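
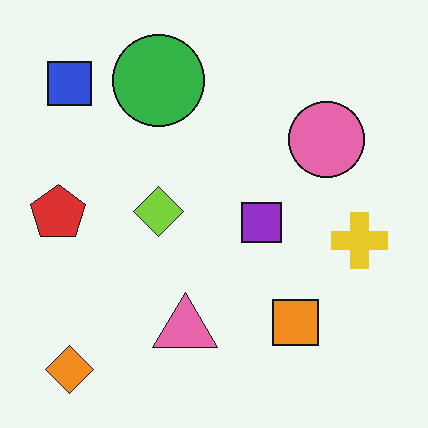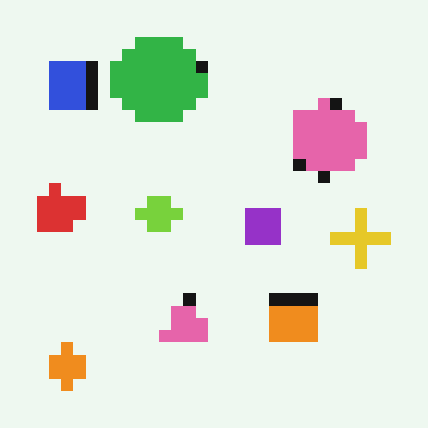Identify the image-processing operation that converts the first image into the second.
It was heavily pixelated into large blocks.

Shapes are reduced to large square blocks; fine edges and outlines are lost — a downscale-then-upscale (mosaic) effect.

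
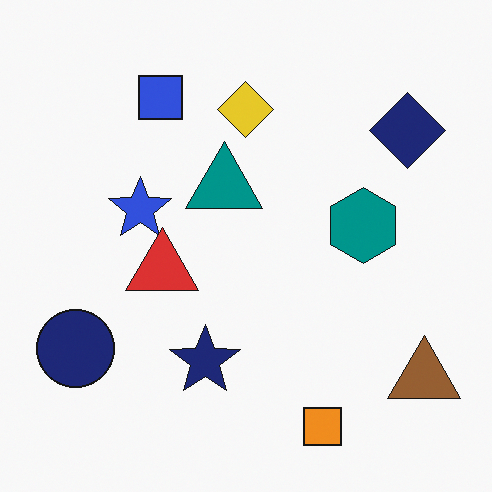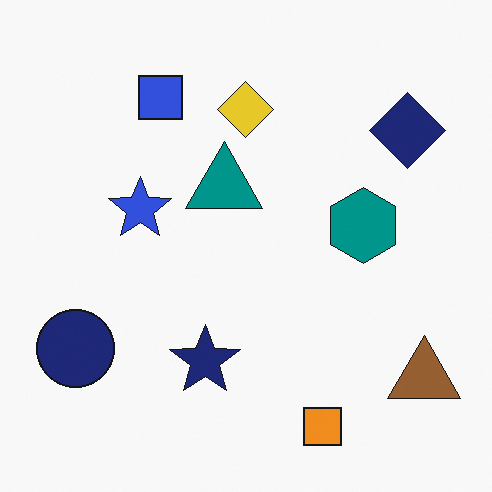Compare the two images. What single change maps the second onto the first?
It was overlaid with an additional red triangle.

A red triangle appears in the first image that is absent from the second.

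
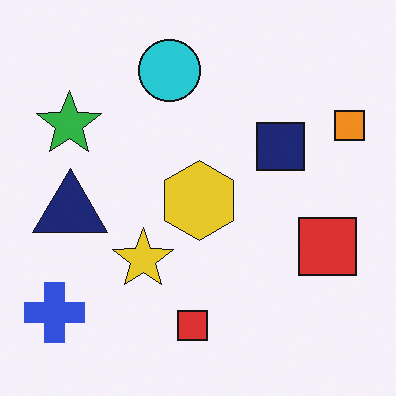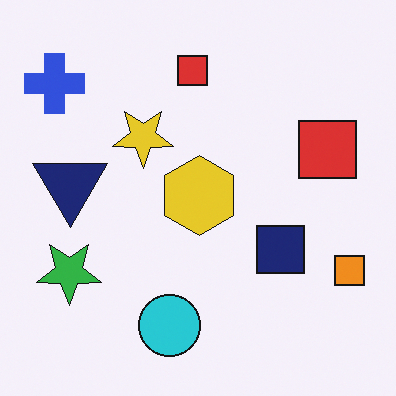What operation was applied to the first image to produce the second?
It was flipped vertically (top ↔ bottom).

The cyan circle is in the top of the first image and the bottom of the second — shapes on opposite sides of the horizontal midline have swapped in a mirror flip.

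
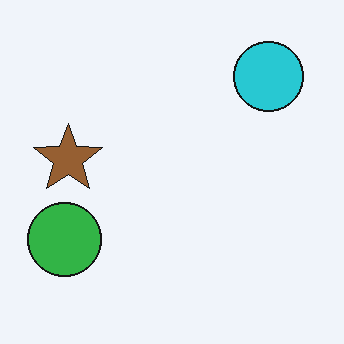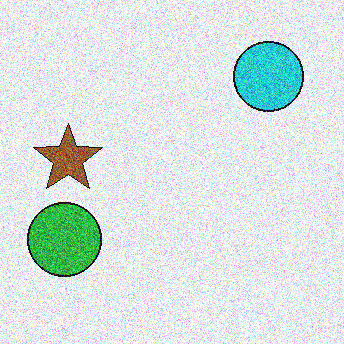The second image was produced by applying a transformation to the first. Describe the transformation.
The second image is the first degraded with a thick layer of grain.

Random speckle covers the whole image, including the flat background.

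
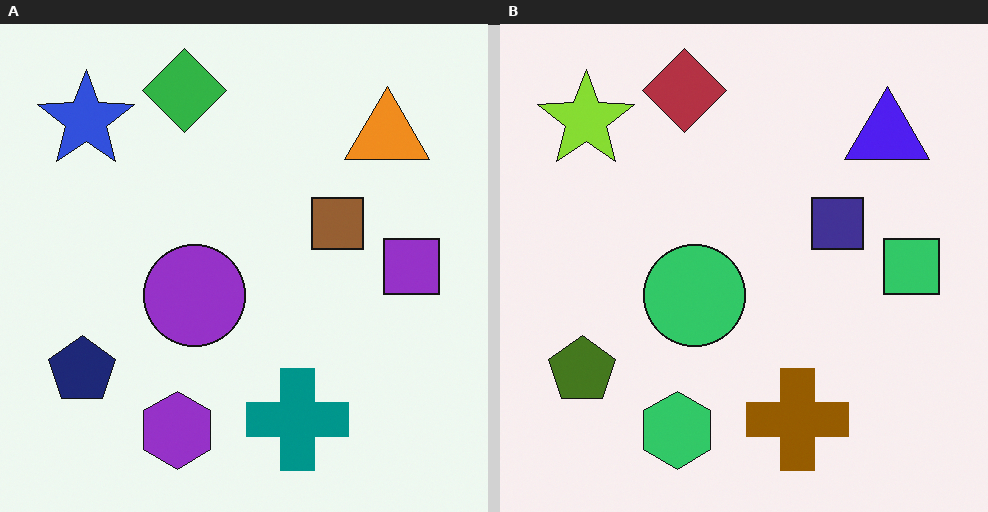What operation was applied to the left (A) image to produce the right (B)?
It was hue-shifted through roughly half the color wheel.

Every shape's color has rotated by the same amount around the hue wheel — a uniform hue shift.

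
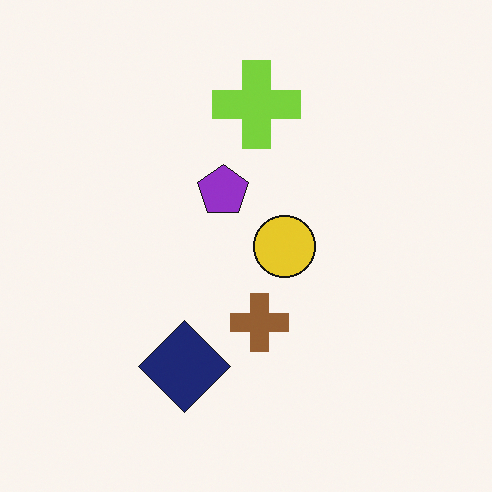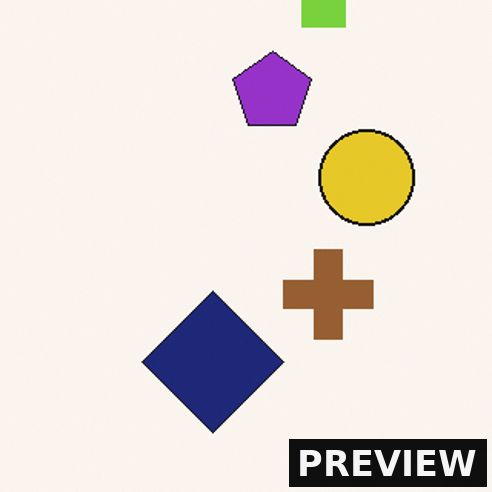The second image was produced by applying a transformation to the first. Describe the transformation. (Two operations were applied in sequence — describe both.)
This is the original image cropped to a modestly smaller region and rescaled, then watermarked with the text "PREVIEW" in the lower-right corner.

The visible shapes are larger and the field of view is narrower; shapes near the original edges may be partly or wholly outside the frame — a crop-and-rescale. A dark label reading "PREVIEW" appears in the lower-right corner.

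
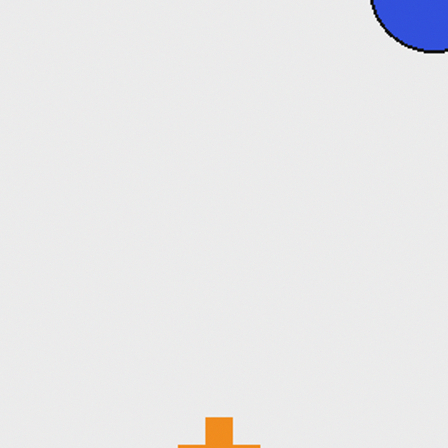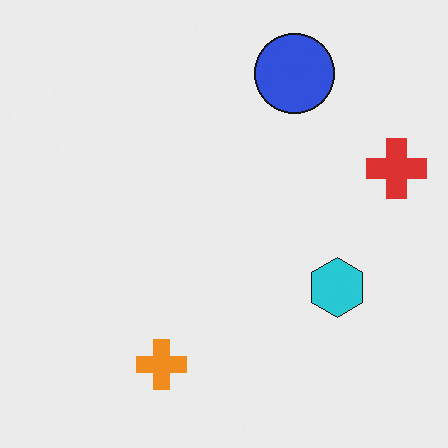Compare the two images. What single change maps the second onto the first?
It was cropped tightly and scaled back up.

The visible shapes are larger and the field of view is narrower; shapes near the original edges may be partly or wholly outside the frame — a crop-and-rescale.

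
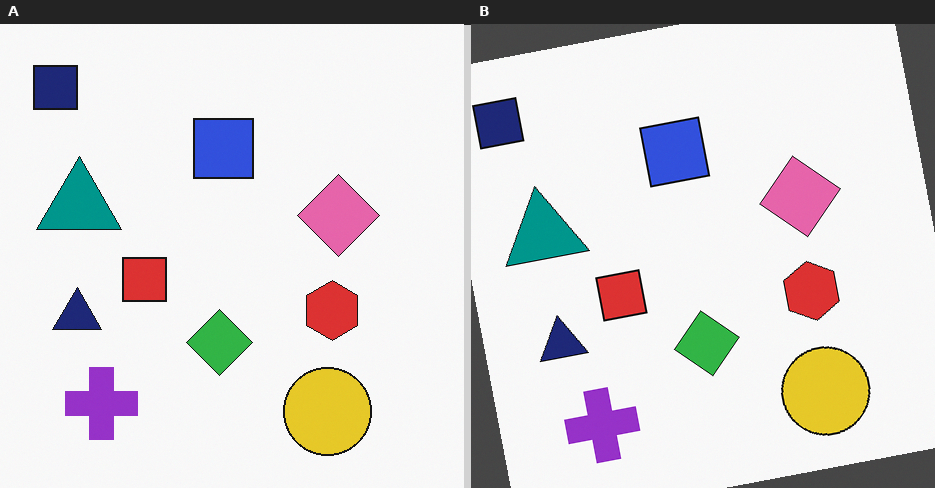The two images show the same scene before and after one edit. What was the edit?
The transformation is: rotated counter-clockwise by a small amount.

Every shape is tilted by the same angle and the image corners show triangular fill wedges — a whole-image rotation by a non-right angle.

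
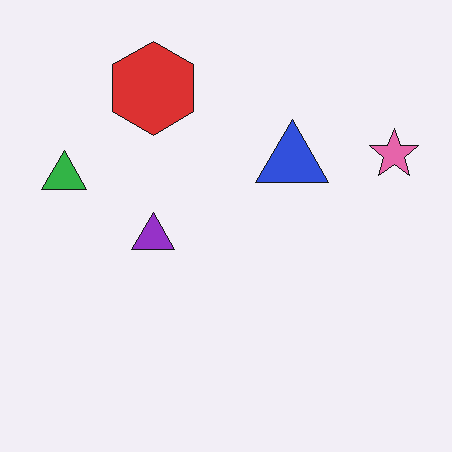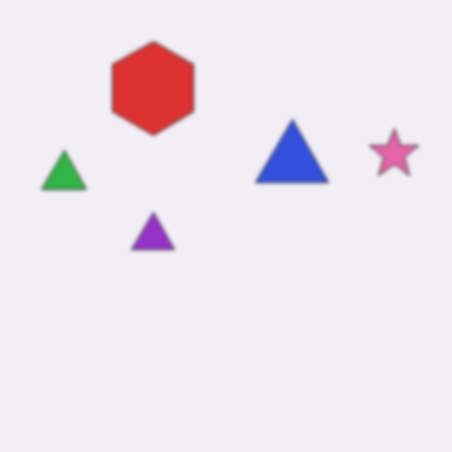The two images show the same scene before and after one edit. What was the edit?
The second image is the first lightly blurred.

Shape edges and outlines are uniformly softened across the whole image.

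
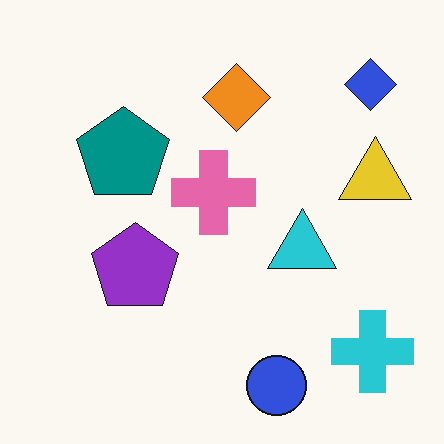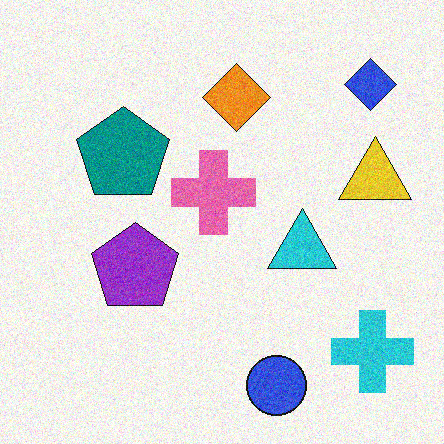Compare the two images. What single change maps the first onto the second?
This is the original image degraded with visible gaussian noise.

Random speckle covers the whole image, including the flat background.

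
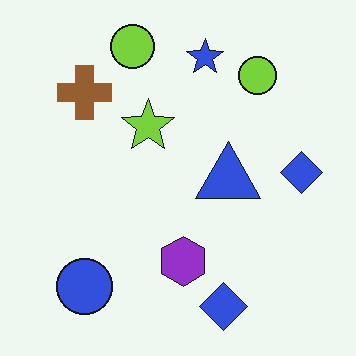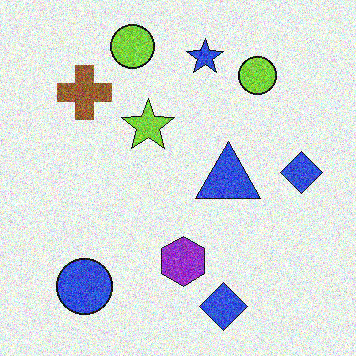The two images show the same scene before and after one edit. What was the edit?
Degraded with strong gaussian noise.

Random speckle covers the whole image, including the flat background.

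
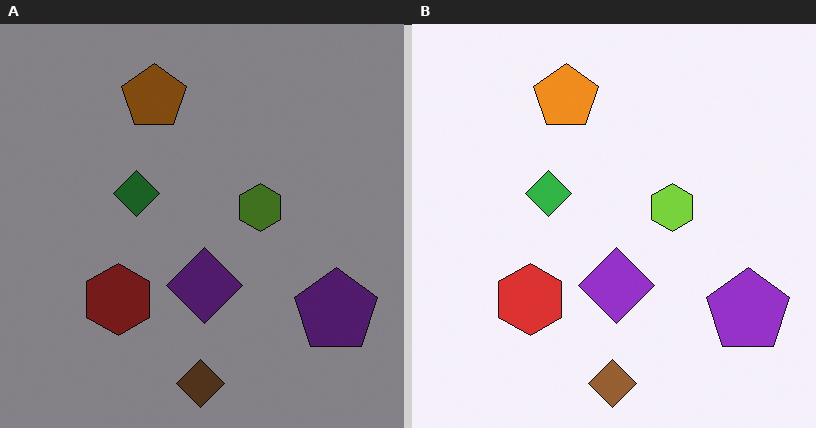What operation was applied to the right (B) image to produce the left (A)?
It was substantially darkened.

Every pixel — background and shapes alike — is uniformly darkened.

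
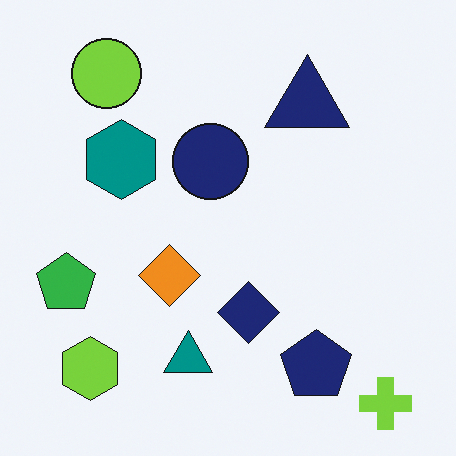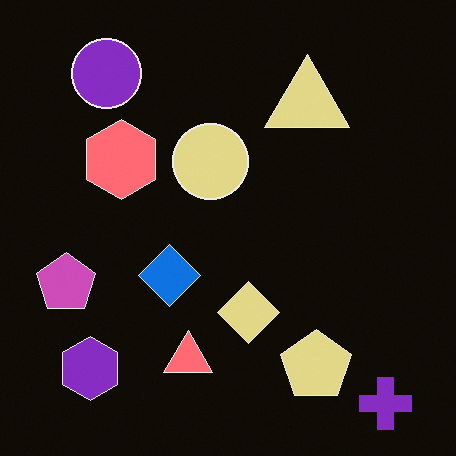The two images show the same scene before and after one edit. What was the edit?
The second image is the first color-inverted (negative).

The light background has become dark and every shape's color is its complement — a photographic negative.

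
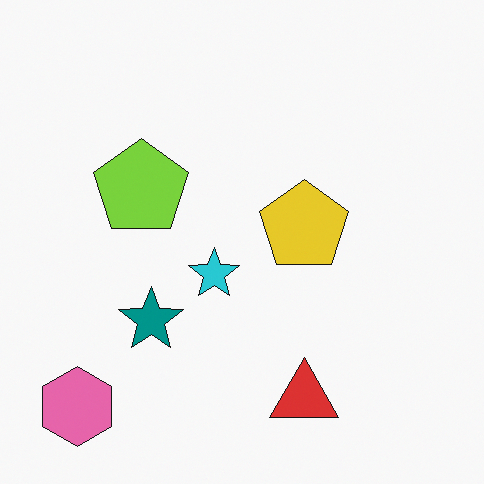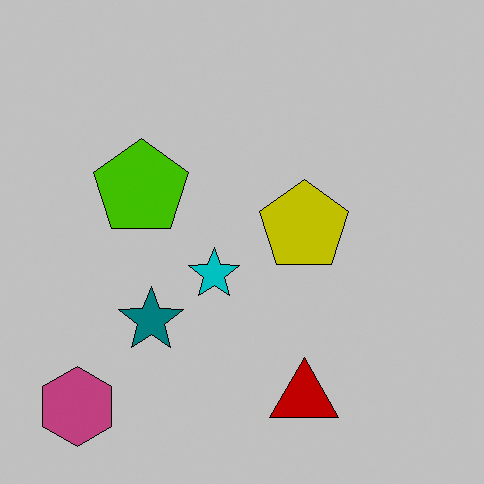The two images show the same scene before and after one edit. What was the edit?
This is the original image heavily posterized to just a handful of flat colors.

Each flat color has snapped to a coarser quantized level — most visibly, the near-white background has dropped to a flat grey.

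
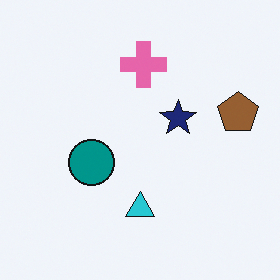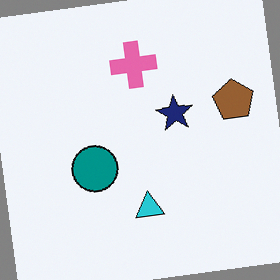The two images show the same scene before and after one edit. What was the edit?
The image was rotated counter-clockwise by a slight angle.

Every shape is tilted by the same angle and the image corners show triangular fill wedges — a whole-image rotation by a non-right angle.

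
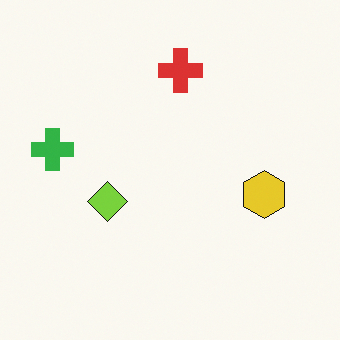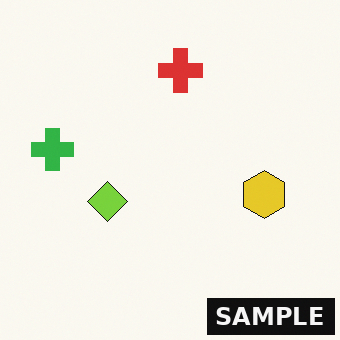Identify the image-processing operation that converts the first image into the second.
The image was watermarked with the text "SAMPLE" in the lower-right corner.

A dark label reading "SAMPLE" appears in the lower-right corner.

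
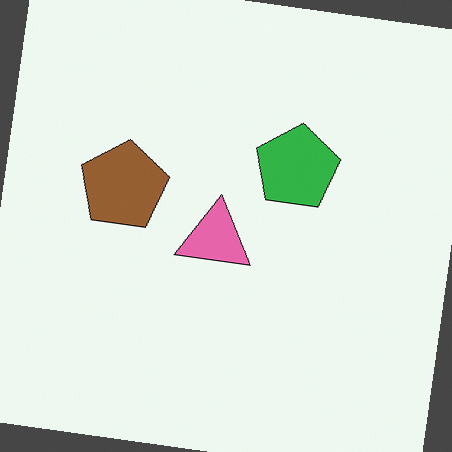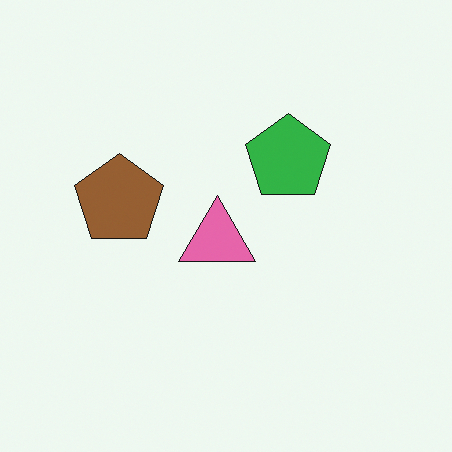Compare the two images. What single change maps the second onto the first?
This is the original image rotated clockwise by a slight angle.

Every shape is tilted by the same angle and the image corners show triangular fill wedges — a whole-image rotation by a non-right angle.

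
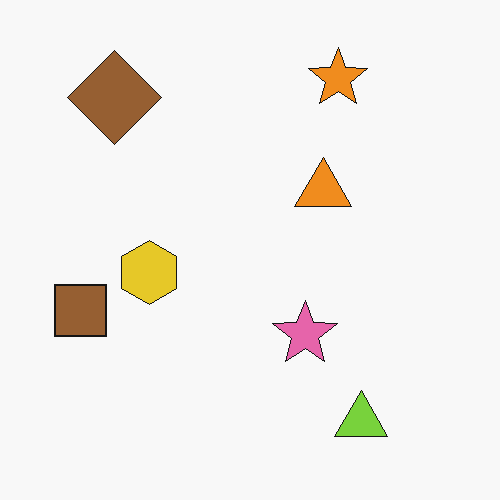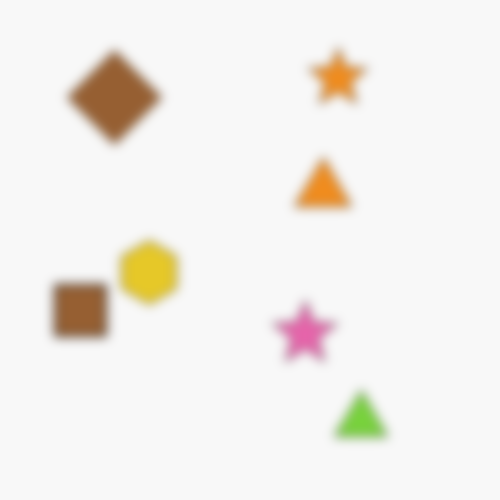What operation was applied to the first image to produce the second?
It was strongly gaussian-blurred.

Shape edges and outlines are uniformly softened across the whole image.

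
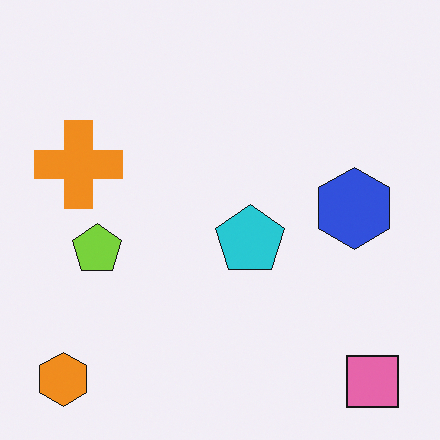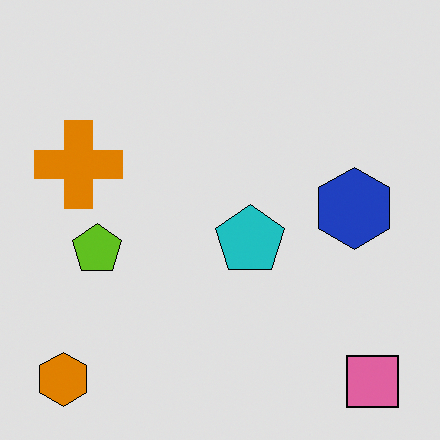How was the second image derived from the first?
The transformation is: posterized to a reduced palette.

Each flat color has snapped to a coarser quantized level — most visibly, the near-white background has dropped to a flat grey.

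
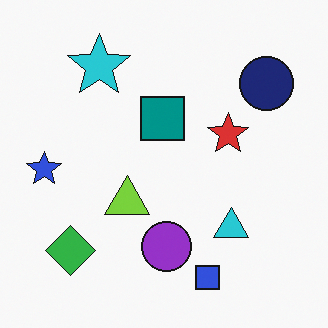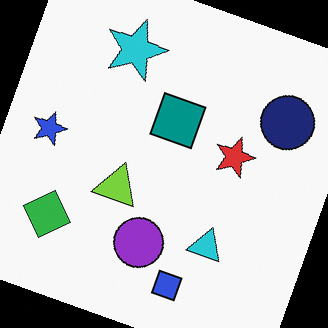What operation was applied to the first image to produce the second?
This is the original image rotated clockwise by a clearly visible amount.

Every shape is tilted by the same angle and the image corners show triangular fill wedges — a whole-image rotation by a non-right angle.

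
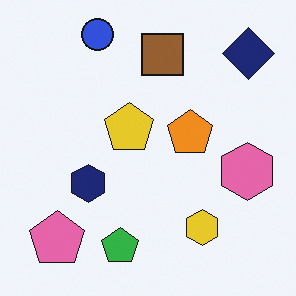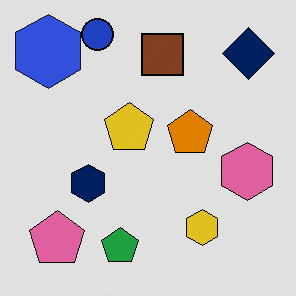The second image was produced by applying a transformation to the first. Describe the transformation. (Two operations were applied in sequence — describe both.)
It was moderately posterized, then overlaid with an additional blue hexagon.

Each flat color has snapped to a coarser quantized level — most visibly, the near-white background has dropped to a flat grey. A blue hexagon appears in the second image that is absent from the first.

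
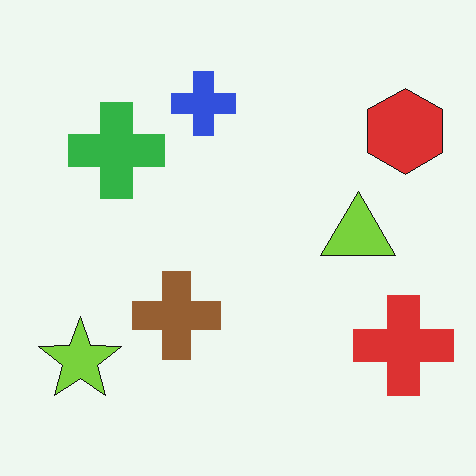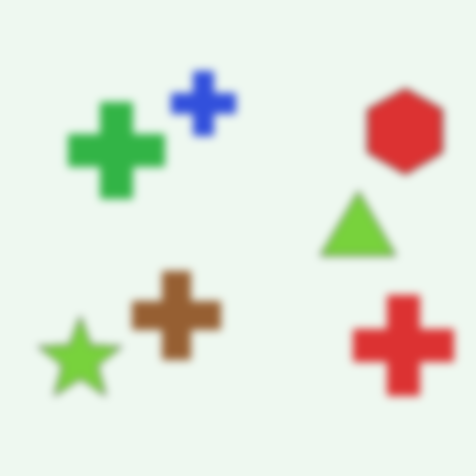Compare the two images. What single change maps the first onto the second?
The second image is the first moderately blurred.

Shape edges and outlines are uniformly softened across the whole image.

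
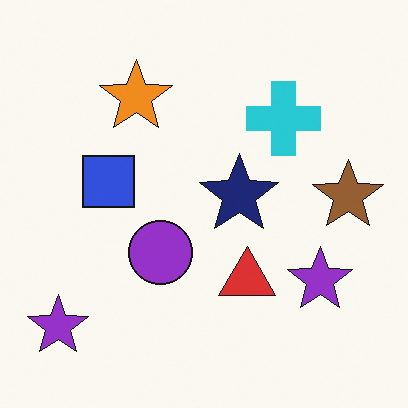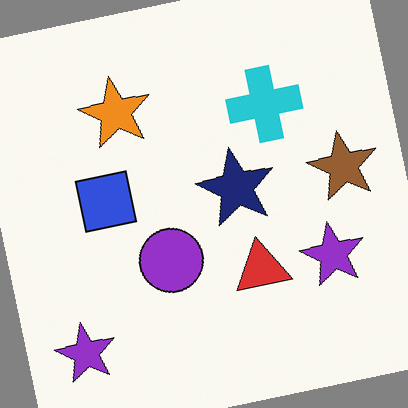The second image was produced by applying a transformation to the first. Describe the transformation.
The image was rotated counter-clockwise by a small amount.

Every shape is tilted by the same angle and the image corners show triangular fill wedges — a whole-image rotation by a non-right angle.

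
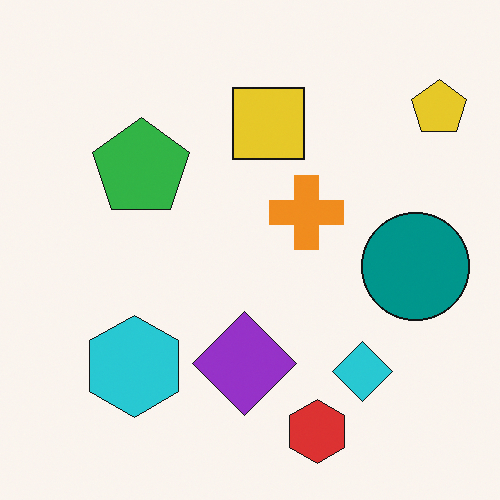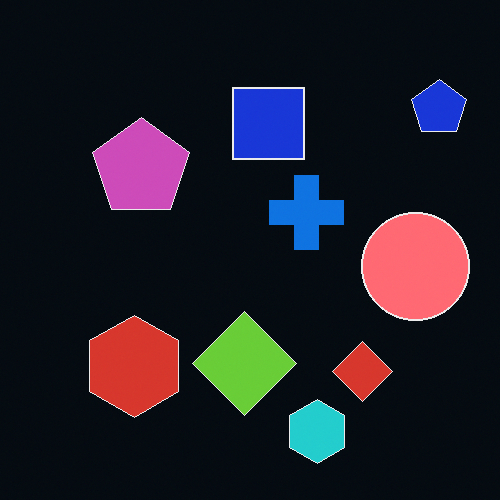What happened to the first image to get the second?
The transformation is: color-inverted (negative).

The light background has become dark and every shape's color is its complement — a photographic negative.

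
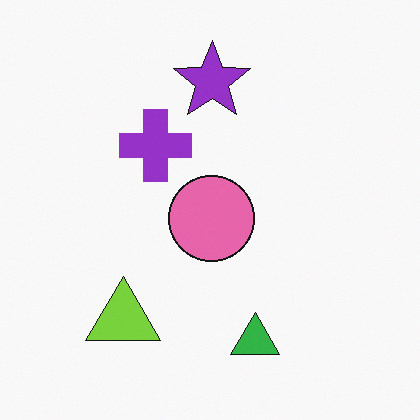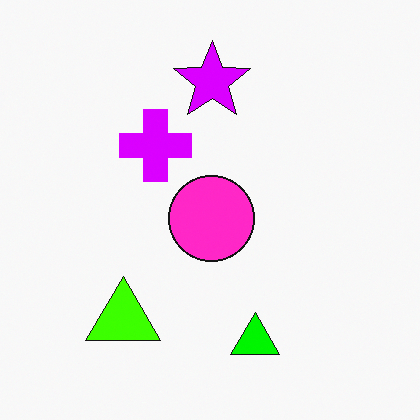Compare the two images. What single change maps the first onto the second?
This is the original image heavily oversaturated.

All colors are more vivid — a global saturation change.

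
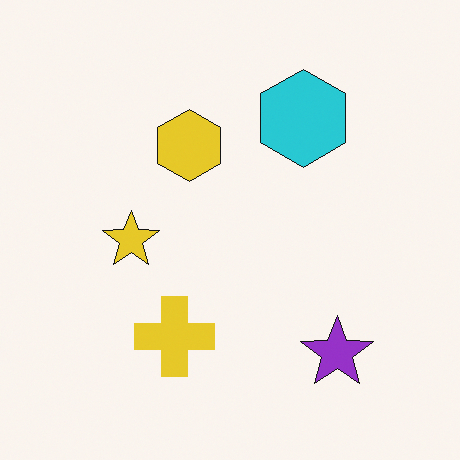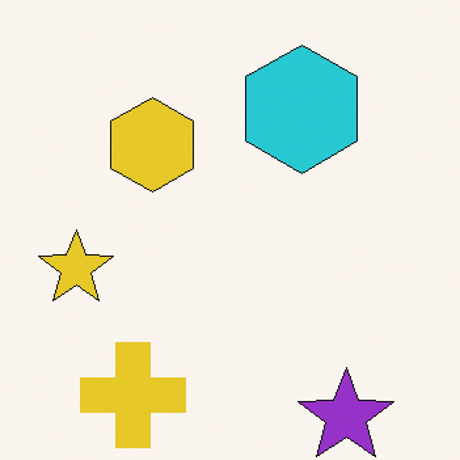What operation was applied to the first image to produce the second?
The second image is the first cropped to a modestly smaller region and rescaled.

The visible shapes are larger and the field of view is narrower; shapes near the original edges may be partly or wholly outside the frame — a crop-and-rescale.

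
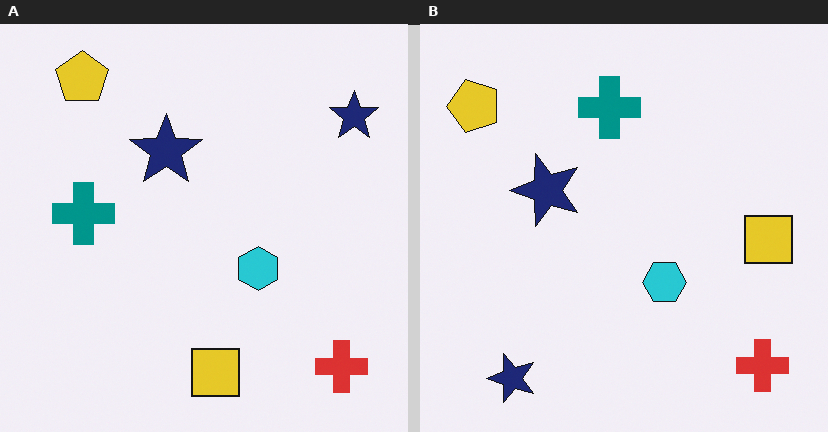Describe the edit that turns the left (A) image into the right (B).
It was transposed (reflected across the top-left ↔ bottom-right diagonal).

Shapes have swapped their row and column positions — what was in the top-right is now in the bottom-left — a diagonal reflection.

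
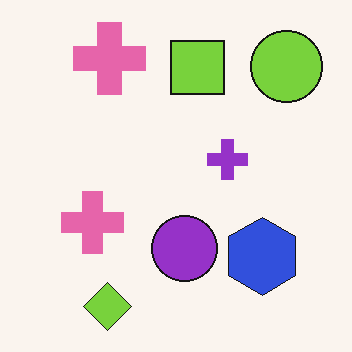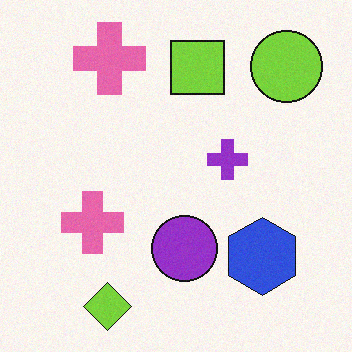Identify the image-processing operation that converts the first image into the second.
It was degraded with a light layer of grain.

Random speckle covers the whole image, including the flat background.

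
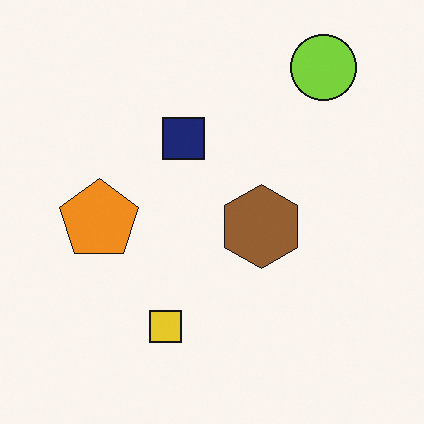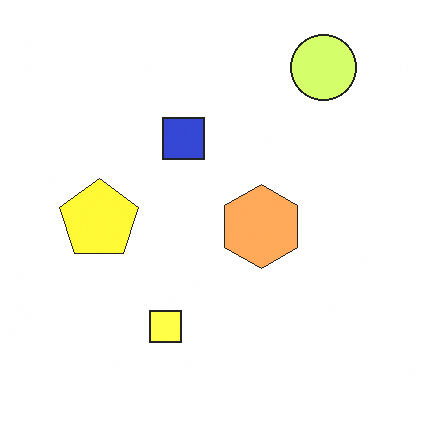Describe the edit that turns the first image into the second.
Substantially brightened.

Every pixel — background and shapes alike — is uniformly brightened.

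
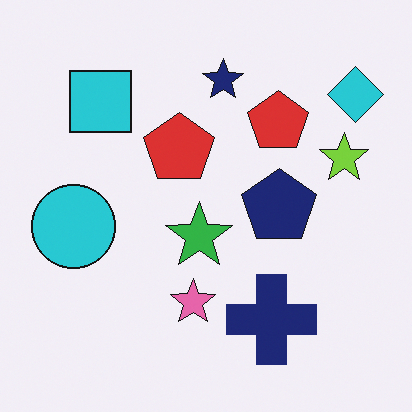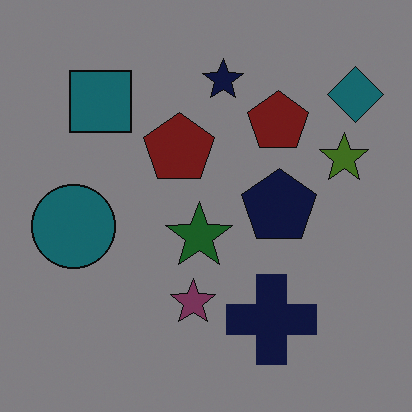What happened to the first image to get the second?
The transformation is: darkened a lot.

Every pixel — background and shapes alike — is uniformly darkened.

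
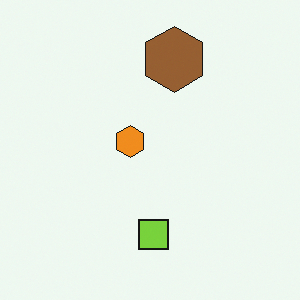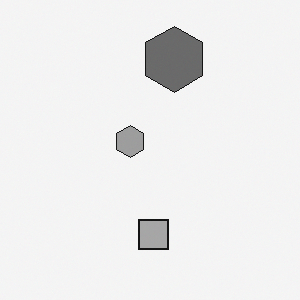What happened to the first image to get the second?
Converted to grayscale.

All color is removed — every shape is now a shade of grey.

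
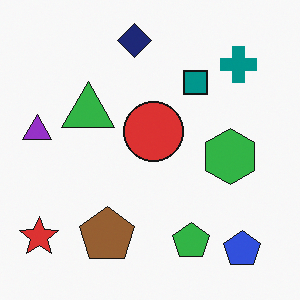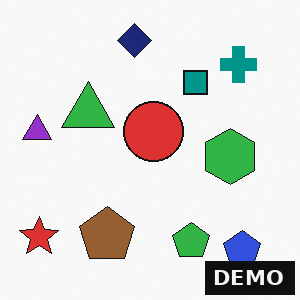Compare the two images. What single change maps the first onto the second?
The second image is the first watermarked with the text "DEMO" in the lower-right corner.

A dark label reading "DEMO" appears in the lower-right corner.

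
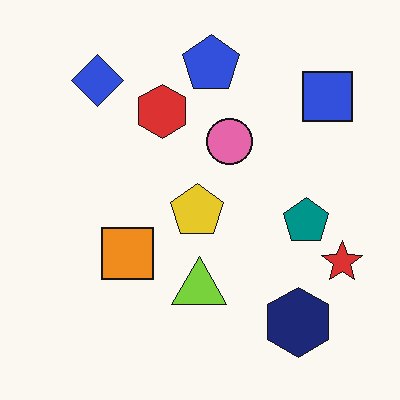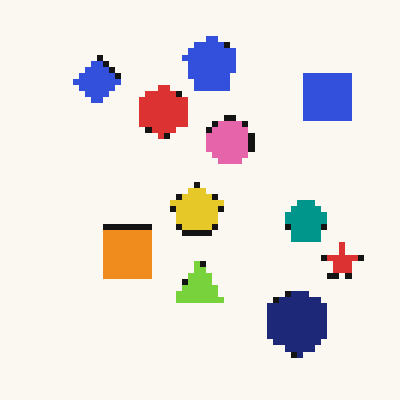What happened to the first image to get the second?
It was pixelated into visible square blocks.

Shapes are reduced to large square blocks; fine edges and outlines are lost — a downscale-then-upscale (mosaic) effect.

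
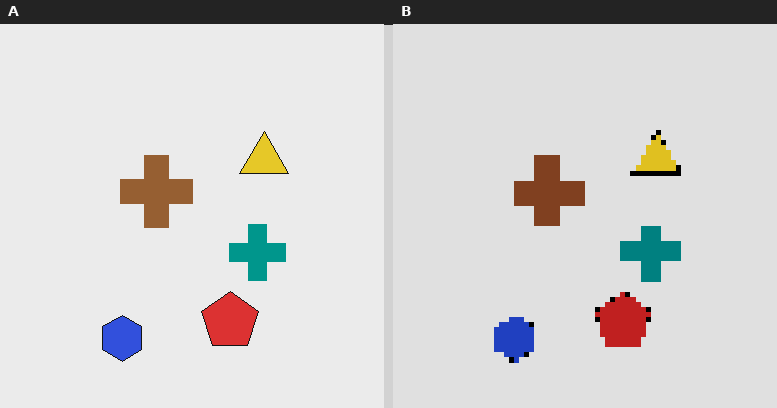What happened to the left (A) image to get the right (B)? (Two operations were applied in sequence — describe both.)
The transformation is: posterized to a reduced palette, then lightly pixelated (a mild mosaic effect).

Each flat color has snapped to a coarser quantized level — most visibly, the near-white background has dropped to a flat grey. Shapes are reduced to large square blocks; fine edges and outlines are lost — a downscale-then-upscale (mosaic) effect.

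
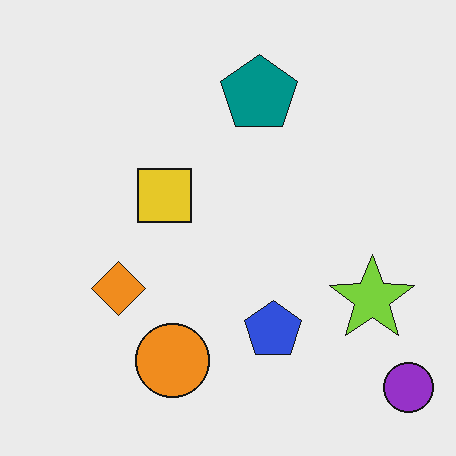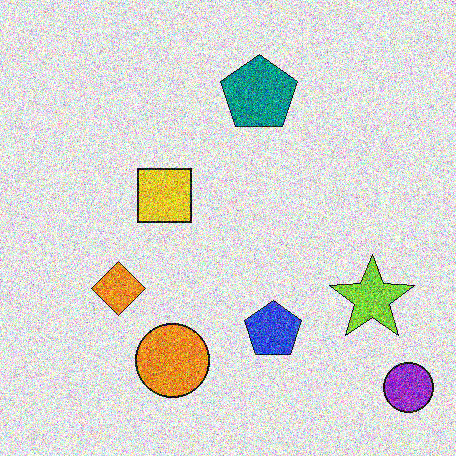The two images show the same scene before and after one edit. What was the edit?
This is the original image degraded with a thick layer of grain.

Random speckle covers the whole image, including the flat background.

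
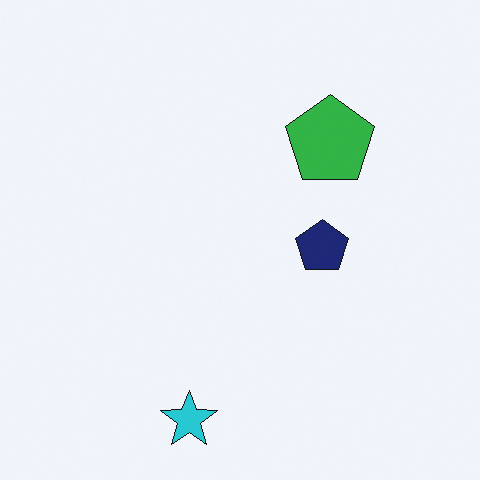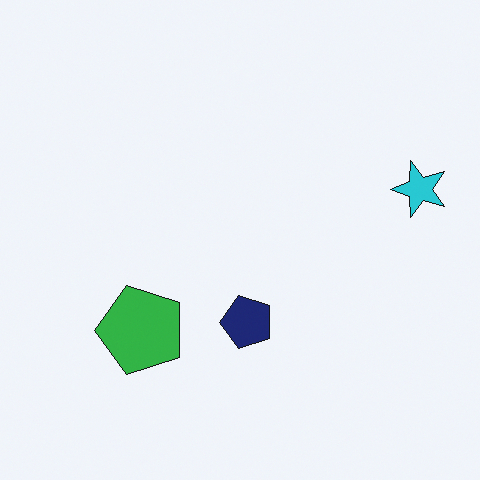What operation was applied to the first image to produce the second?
The image was transposed (reflected across the top-left ↔ bottom-right diagonal).

Shapes have swapped their row and column positions — what was in the top-right is now in the bottom-left — a diagonal reflection.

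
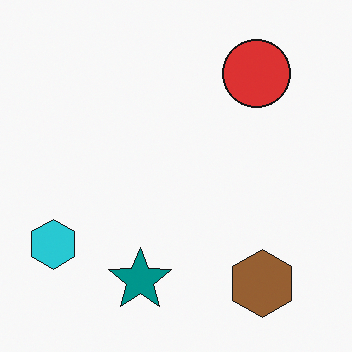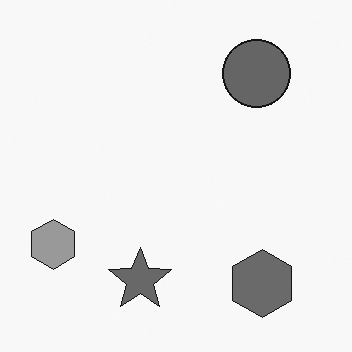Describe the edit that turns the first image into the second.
The transformation is: converted to grayscale.

All color is removed — every shape is now a shade of grey.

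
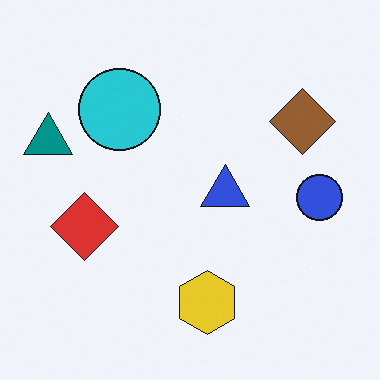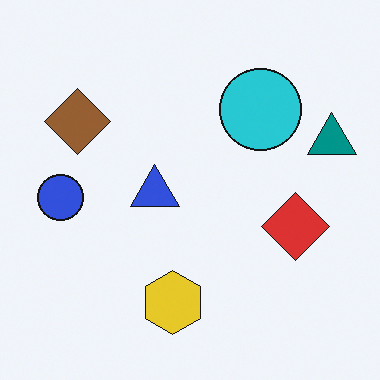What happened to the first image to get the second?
This is the original image flipped horizontally (left ↔ right).

The teal triangle is in the left of the first image and the right of the second — shapes on opposite sides of the vertical midline have swapped in a mirror flip.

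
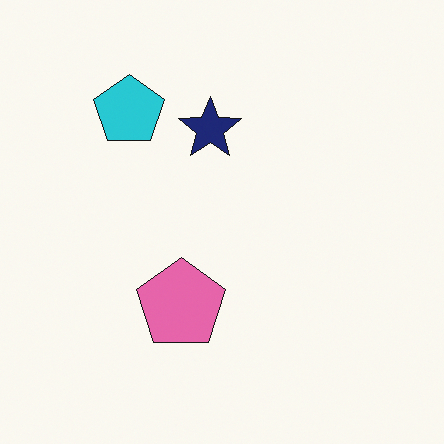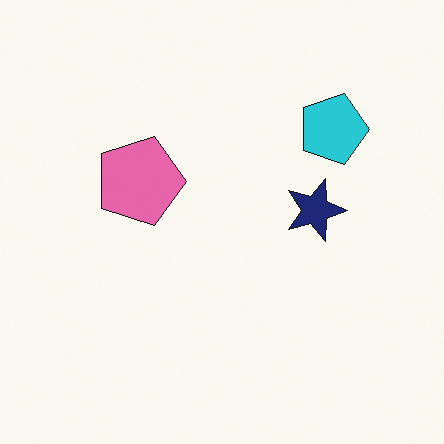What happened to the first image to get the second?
The transformation is: rotated 90° clockwise.

The cyan pentagon sits in the top-left of the first image and the top-right of the second — consistent with a whole-image 90° clockwise rotation.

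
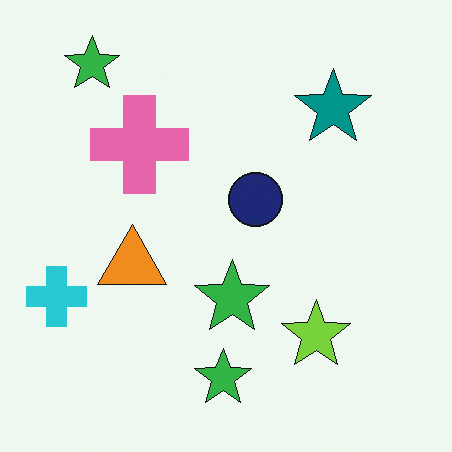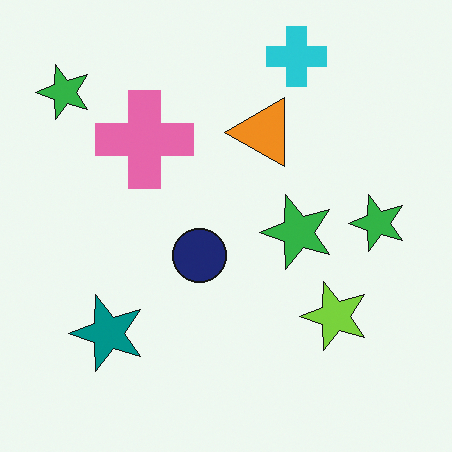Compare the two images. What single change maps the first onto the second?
The second image is the first transposed (reflected across the top-left ↔ bottom-right diagonal).

Shapes have swapped their row and column positions — what was in the top-right is now in the bottom-left — a diagonal reflection.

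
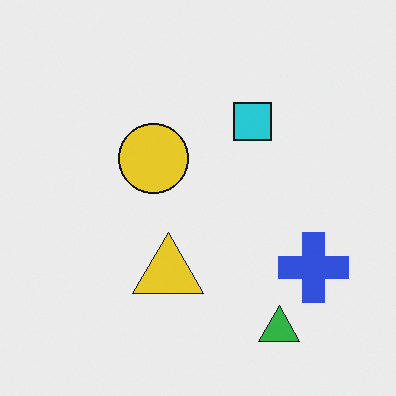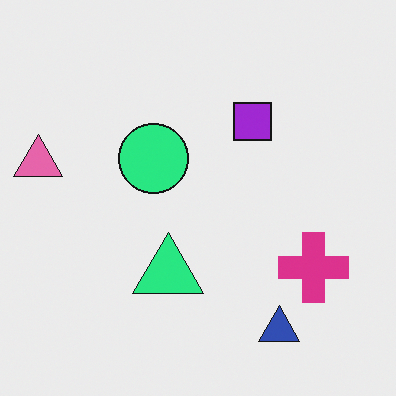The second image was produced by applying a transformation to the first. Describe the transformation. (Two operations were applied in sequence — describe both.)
It was hue-shifted by a moderate amount, then overlaid with an additional pink triangle.

Every shape's color has rotated by the same amount around the hue wheel — a uniform hue shift. A pink triangle appears in the second image that is absent from the first.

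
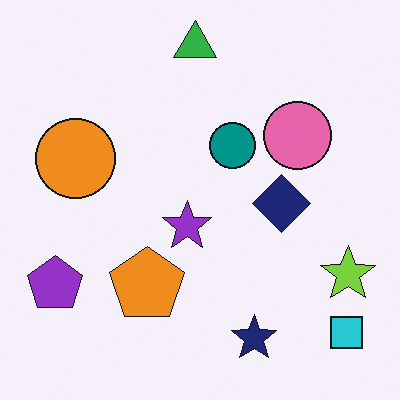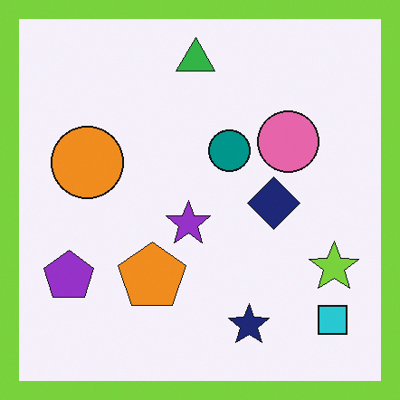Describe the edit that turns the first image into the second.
It was framed with a lime border.

A solid lime frame runs around the edge of the second image, with the content slightly shrunk inside it.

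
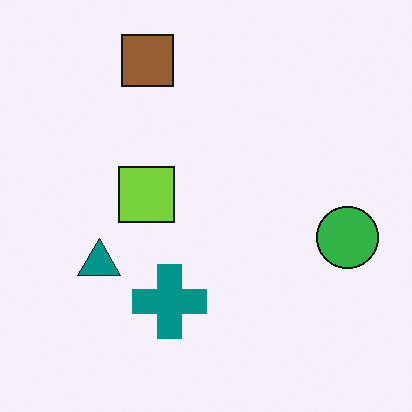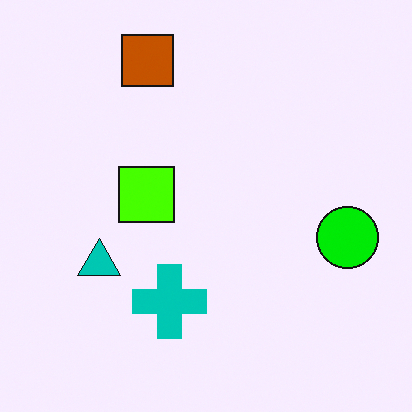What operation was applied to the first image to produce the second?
It was made much more vivid (saturation change).

All colors are more vivid — a global saturation change.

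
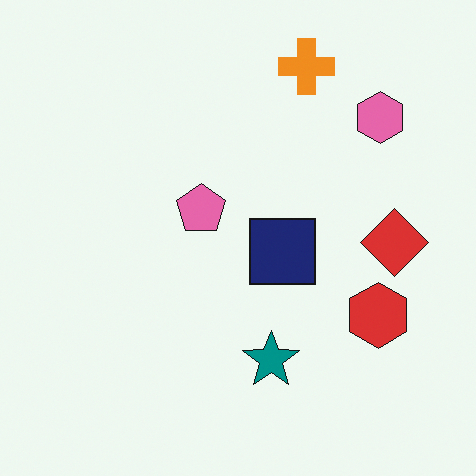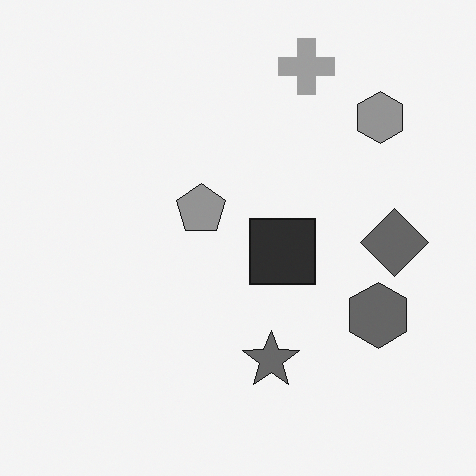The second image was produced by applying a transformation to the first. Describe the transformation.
The image was converted to grayscale.

All color is removed — every shape is now a shade of grey.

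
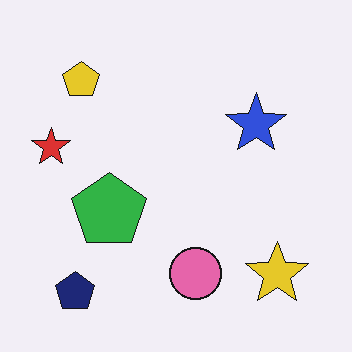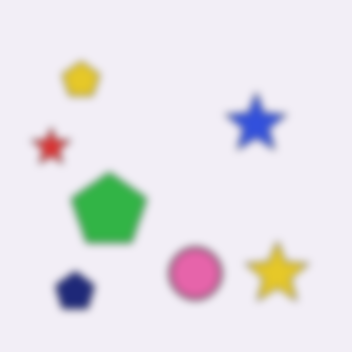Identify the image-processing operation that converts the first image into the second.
The transformation is: noticeably gaussian-blurred.

Shape edges and outlines are uniformly softened across the whole image.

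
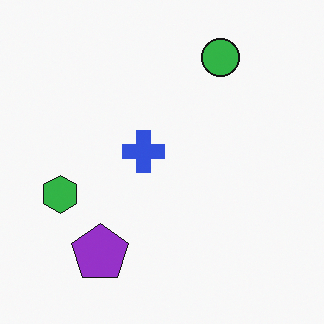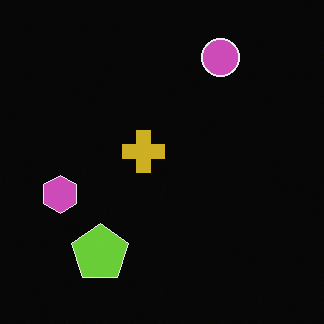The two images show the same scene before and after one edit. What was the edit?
Color-inverted (negative).

The light background has become dark and every shape's color is its complement — a photographic negative.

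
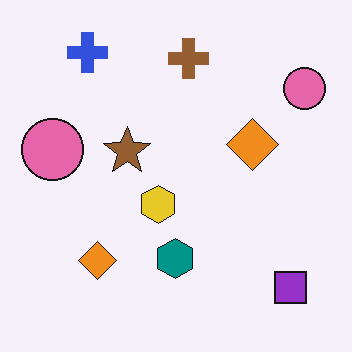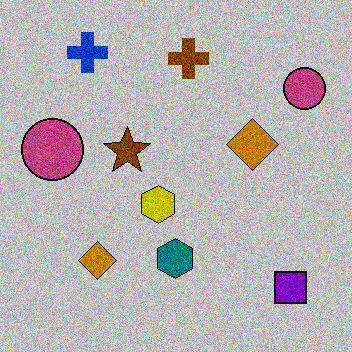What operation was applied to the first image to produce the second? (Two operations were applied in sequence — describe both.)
This is the original image heavily posterized to just a handful of flat colors, then degraded with visible gaussian noise.

Each flat color has snapped to a coarser quantized level — most visibly, the near-white background has dropped to a flat grey. Random speckle covers the whole image, including the flat background.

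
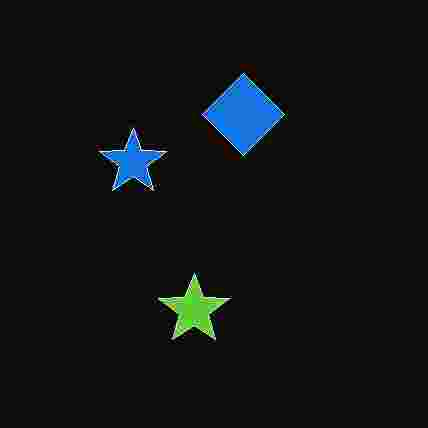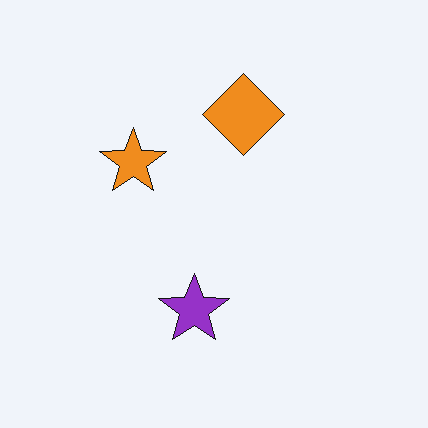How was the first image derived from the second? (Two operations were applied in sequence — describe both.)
The first image is the second degraded with heavy JPEG compression, then color-inverted (negative).

Blocky 8×8 compression artifacts appear around shape edges and the flat background shows ringing — characteristic JPEG degradation. The light background has become dark and every shape's color is its complement — a photographic negative.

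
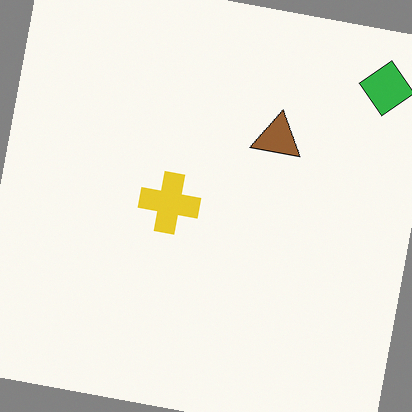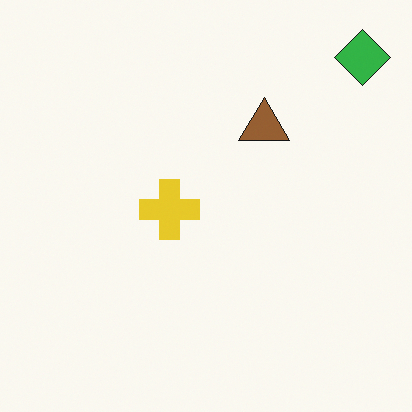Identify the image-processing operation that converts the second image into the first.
It was rotated clockwise by a slight angle.

Every shape is tilted by the same angle and the image corners show triangular fill wedges — a whole-image rotation by a non-right angle.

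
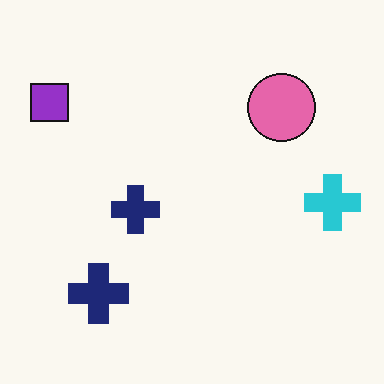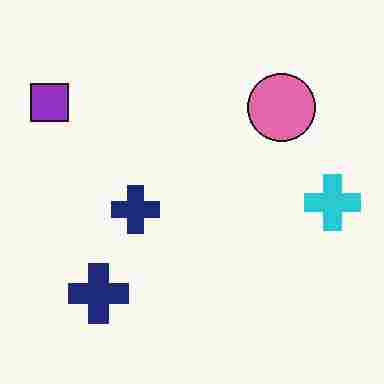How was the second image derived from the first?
The transformation is: heavily JPEG-compressed with obvious blocking artifacts.

Blocky 8×8 compression artifacts appear around shape edges and the flat background shows ringing — characteristic JPEG degradation.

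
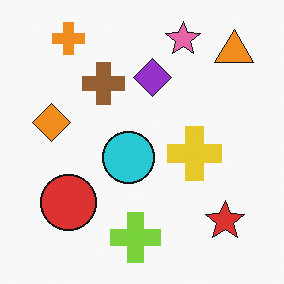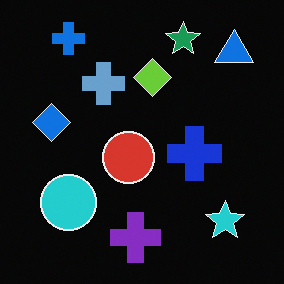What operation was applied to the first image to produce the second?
The second image is the first color-inverted (negative).

The light background has become dark and every shape's color is its complement — a photographic negative.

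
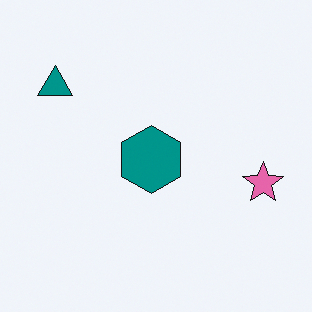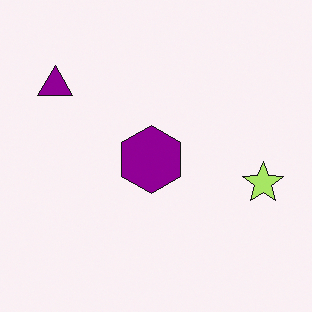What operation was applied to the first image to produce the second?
The transformation is: hue-shifted by a moderate amount.

Every shape's color has rotated by the same amount around the hue wheel — a uniform hue shift.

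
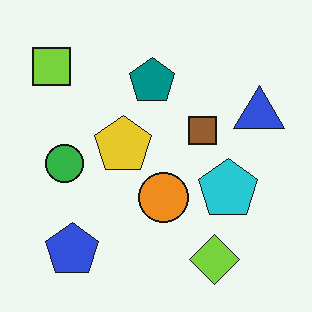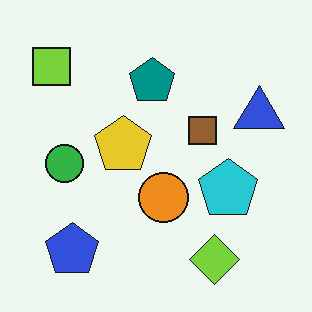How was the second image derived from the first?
The image was given moderate JPEG compression.

Blocky 8×8 compression artifacts appear around shape edges and the flat background shows ringing — characteristic JPEG degradation.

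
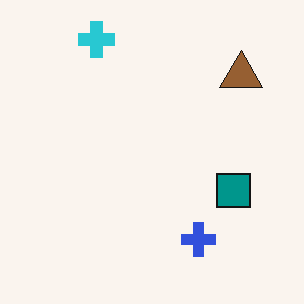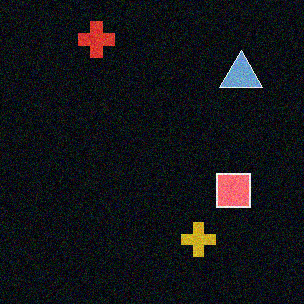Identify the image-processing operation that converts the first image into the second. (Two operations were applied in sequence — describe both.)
Color-inverted (negative), then degraded with visible gaussian noise.

The light background has become dark and every shape's color is its complement — a photographic negative. Random speckle covers the whole image, including the flat background.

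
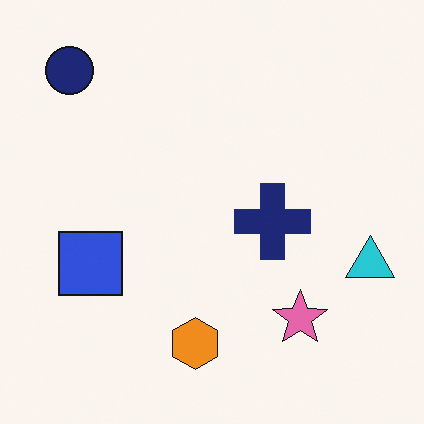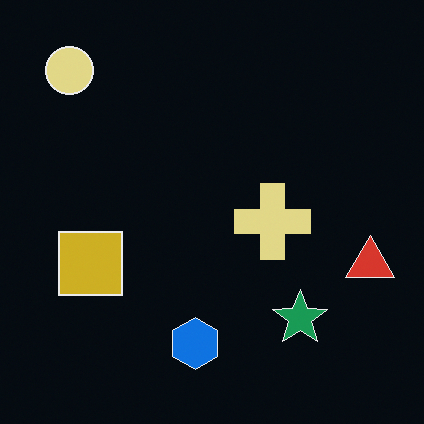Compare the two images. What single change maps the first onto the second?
The second image is the first color-inverted (negative).

The light background has become dark and every shape's color is its complement — a photographic negative.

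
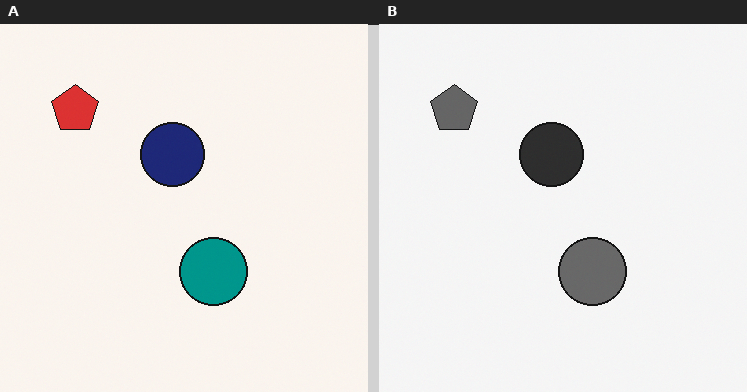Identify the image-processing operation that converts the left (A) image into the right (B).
The right (B) image is the left (A) converted to grayscale.

All color is removed — every shape is now a shade of grey.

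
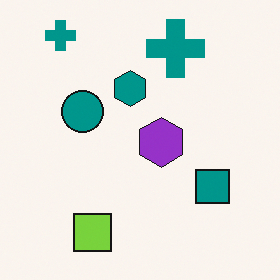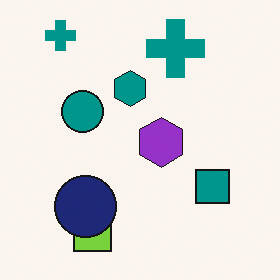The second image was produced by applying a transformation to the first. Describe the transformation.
This is the original image overlaid with an additional navy circle.

A navy circle appears in the second image that is absent from the first.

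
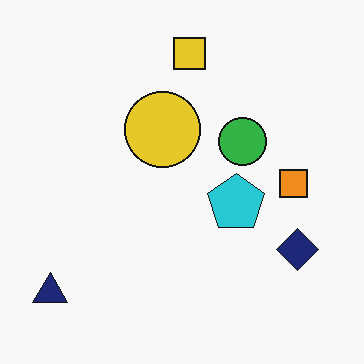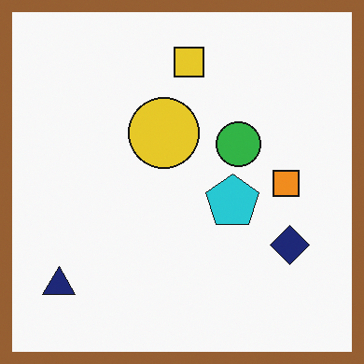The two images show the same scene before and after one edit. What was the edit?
This is the original image framed with a brown border.

A solid brown frame runs around the edge of the second image, with the content slightly shrunk inside it.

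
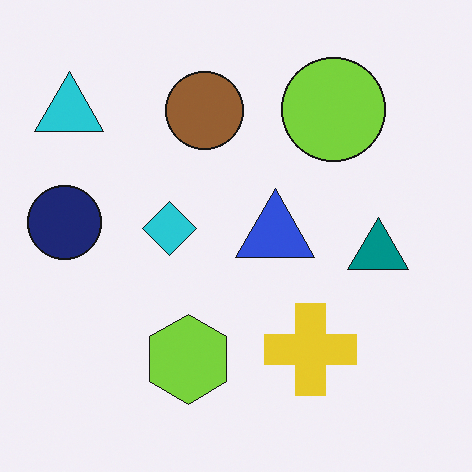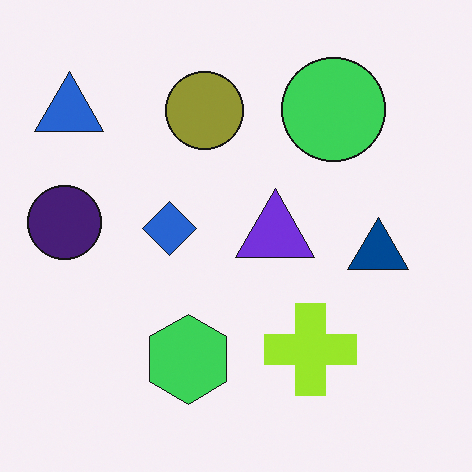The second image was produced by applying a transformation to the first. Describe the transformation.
It was hue-shifted slightly.

Every shape's color has rotated by the same amount around the hue wheel — a uniform hue shift.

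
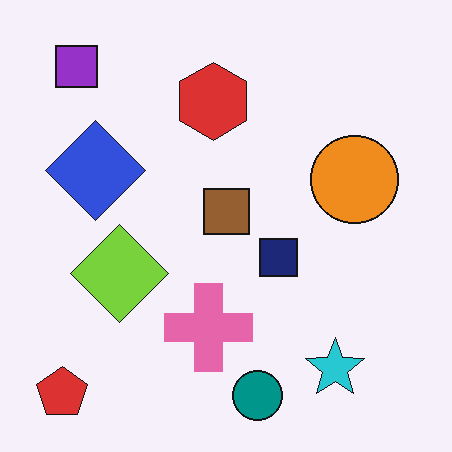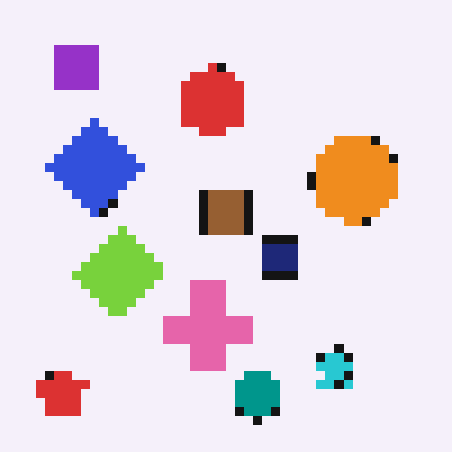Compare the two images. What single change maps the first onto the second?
The second image is the first coarsely pixelated.

Shapes are reduced to large square blocks; fine edges and outlines are lost — a downscale-then-upscale (mosaic) effect.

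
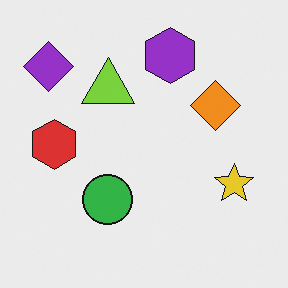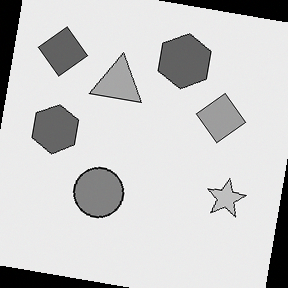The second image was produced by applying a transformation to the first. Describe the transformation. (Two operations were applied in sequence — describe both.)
It was converted to grayscale, then rotated clockwise by a small amount.

All color is removed — every shape is now a shade of grey. Every shape is tilted by the same angle and the image corners show triangular fill wedges — a whole-image rotation by a non-right angle.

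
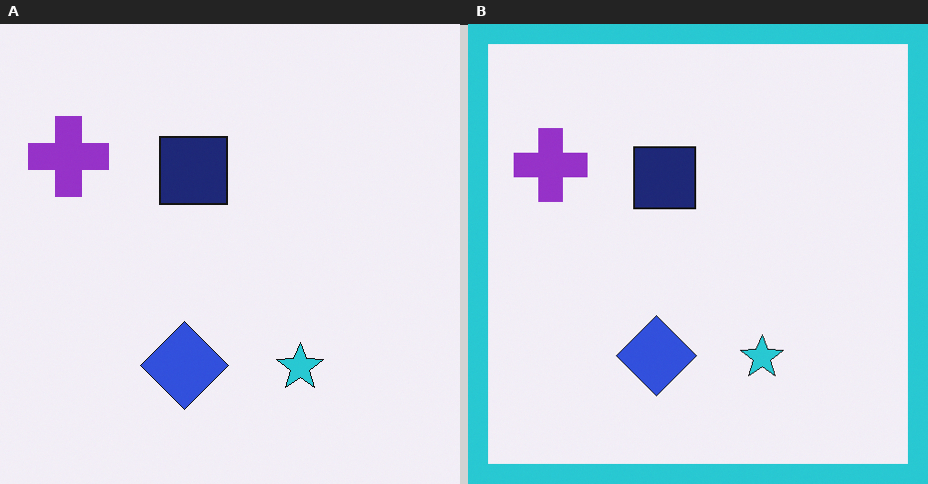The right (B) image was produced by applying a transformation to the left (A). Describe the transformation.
The right (B) image is the left (A) framed with a cyan border.

A solid cyan frame runs around the edge of the right (B) image, with the content slightly shrunk inside it.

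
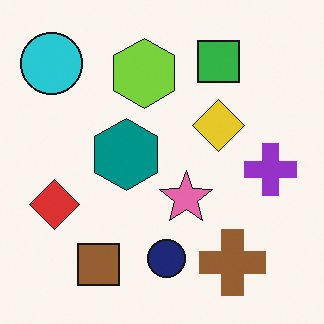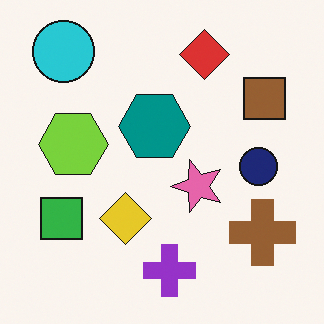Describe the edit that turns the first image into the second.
The transformation is: transposed (reflected across the top-left ↔ bottom-right diagonal).

Shapes have swapped their row and column positions — what was in the top-right is now in the bottom-left — a diagonal reflection.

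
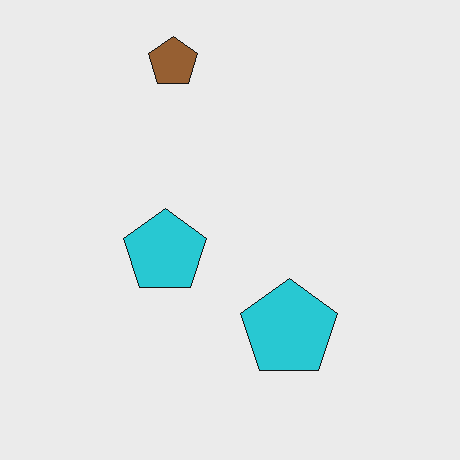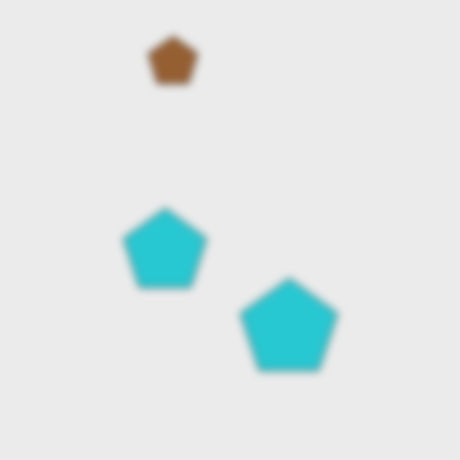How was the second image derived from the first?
It was moderately blurred.

Shape edges and outlines are uniformly softened across the whole image.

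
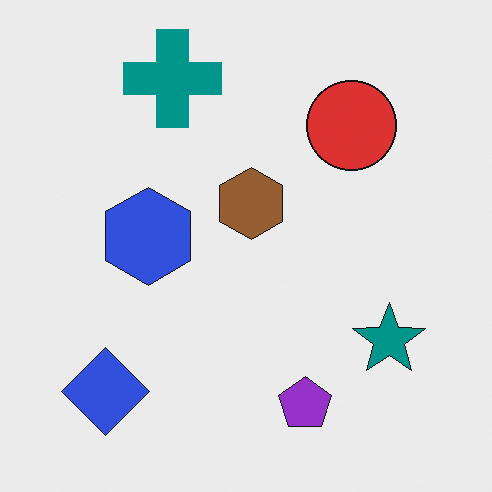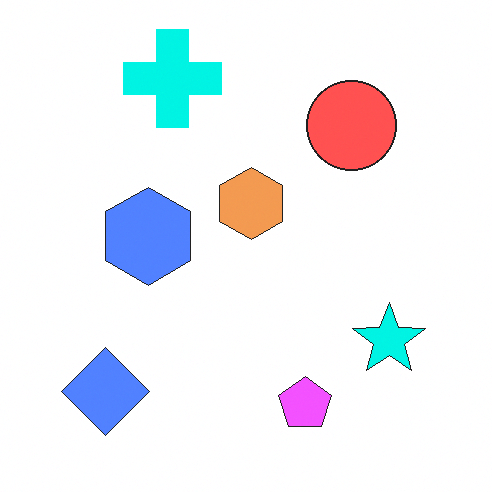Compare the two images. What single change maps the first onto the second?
It was substantially brightened.

Every pixel — background and shapes alike — is uniformly brightened.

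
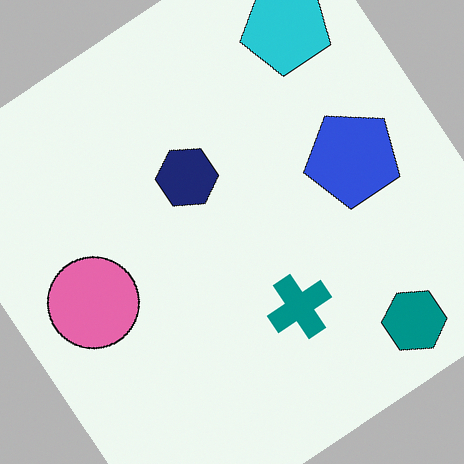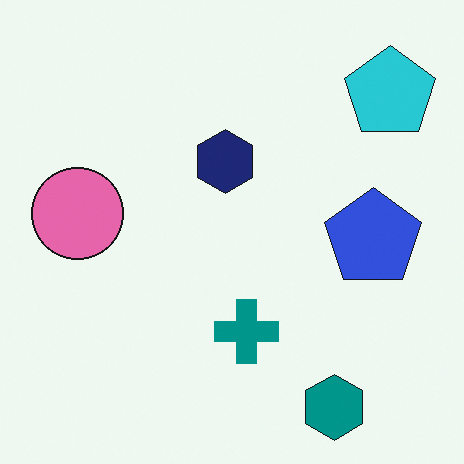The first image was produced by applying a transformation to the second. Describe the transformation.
The first image is the second rotated counter-clockwise by a large amount — several tens of degrees.

Every shape is tilted by the same angle and the image corners show triangular fill wedges — a whole-image rotation by a non-right angle.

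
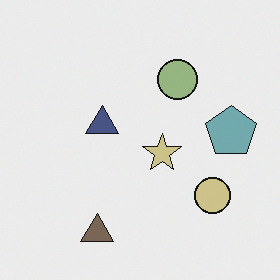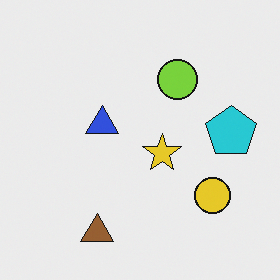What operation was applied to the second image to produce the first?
It was heavily desaturated.

All colors are more muted and greyish — a global saturation change.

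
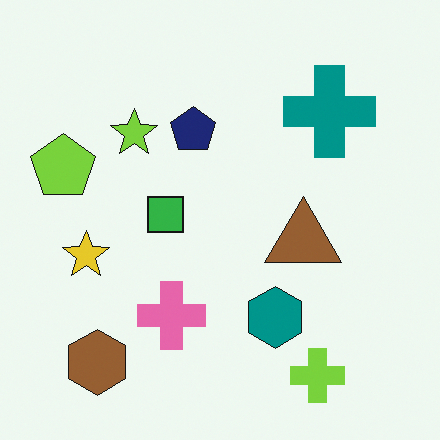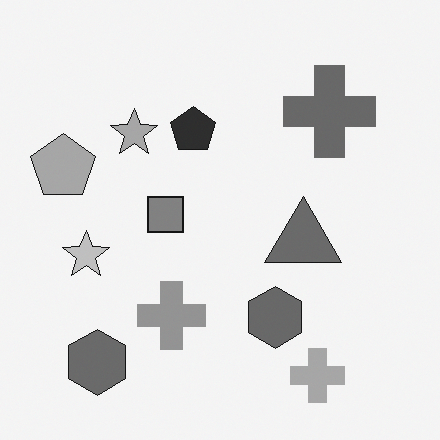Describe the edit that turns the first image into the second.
This is the original image converted to grayscale.

All color is removed — every shape is now a shade of grey.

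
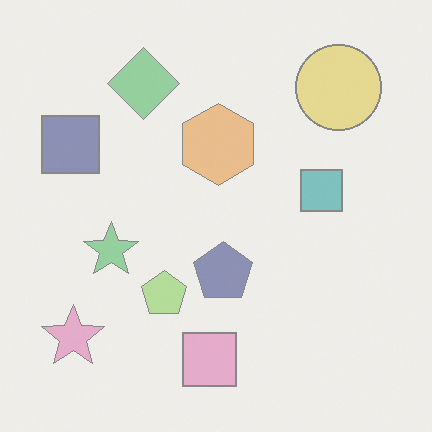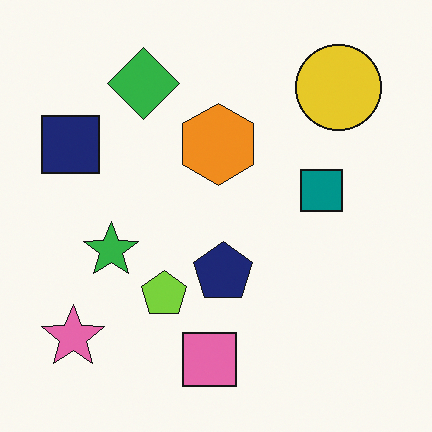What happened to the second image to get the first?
The first image is the second given much lower contrast.

Tones are pushed toward mid-grey across the whole image — a global contrast change.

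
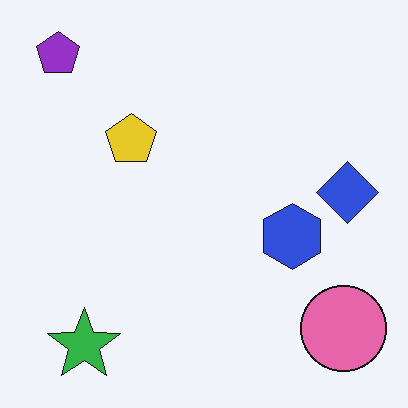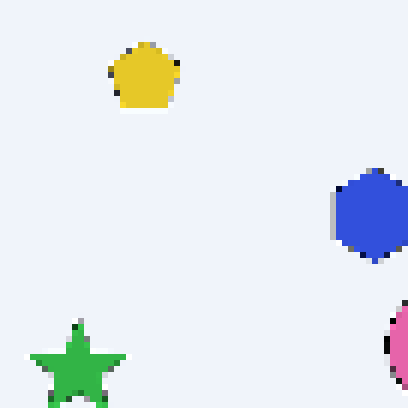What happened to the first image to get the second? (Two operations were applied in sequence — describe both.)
The image was cropped slightly and scaled back up, then pixelated into visible square blocks.

The visible shapes are larger and the field of view is narrower; shapes near the original edges may be partly or wholly outside the frame — a crop-and-rescale. Shapes are reduced to large square blocks; fine edges and outlines are lost — a downscale-then-upscale (mosaic) effect.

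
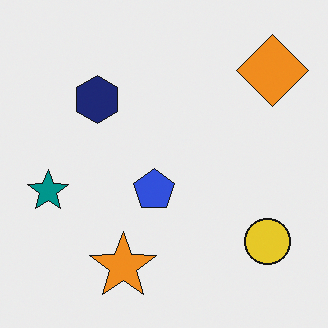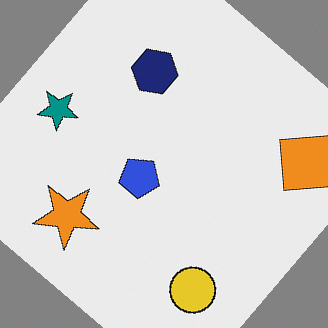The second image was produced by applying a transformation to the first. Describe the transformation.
This is the original image rotated clockwise by a large amount — several tens of degrees.

Every shape is tilted by the same angle and the image corners show triangular fill wedges — a whole-image rotation by a non-right angle.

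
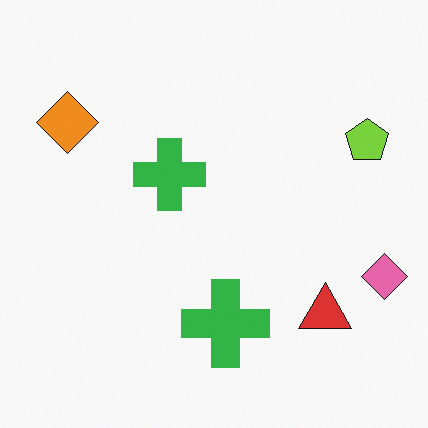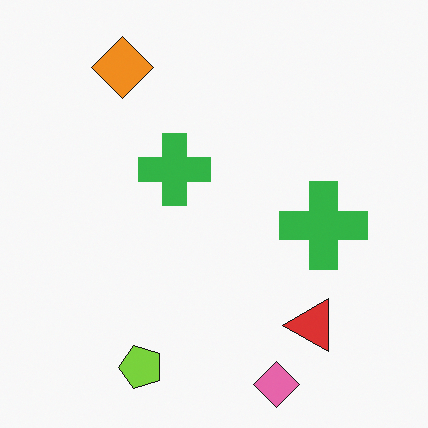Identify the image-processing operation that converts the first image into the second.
It was transposed (reflected across the top-left ↔ bottom-right diagonal).

Shapes have swapped their row and column positions — what was in the top-right is now in the bottom-left — a diagonal reflection.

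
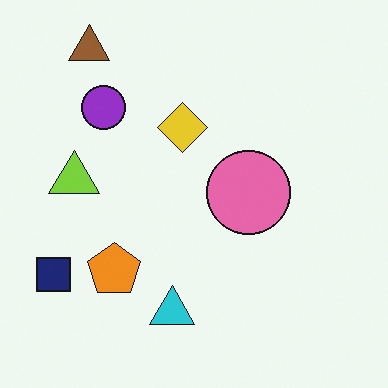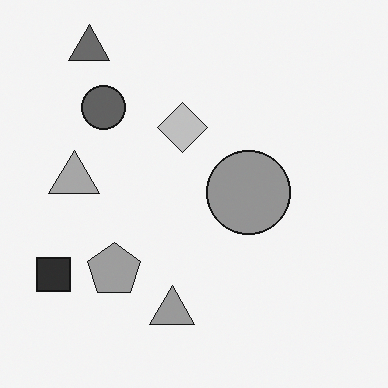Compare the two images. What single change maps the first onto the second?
This is the original image converted to grayscale.

All color is removed — every shape is now a shade of grey.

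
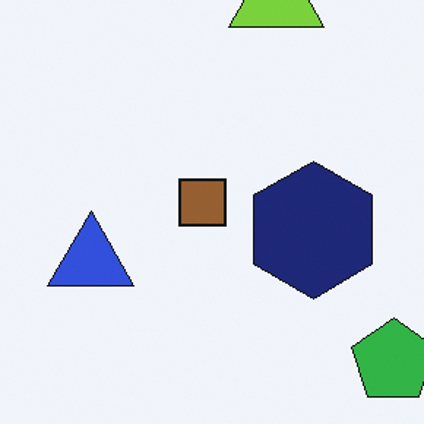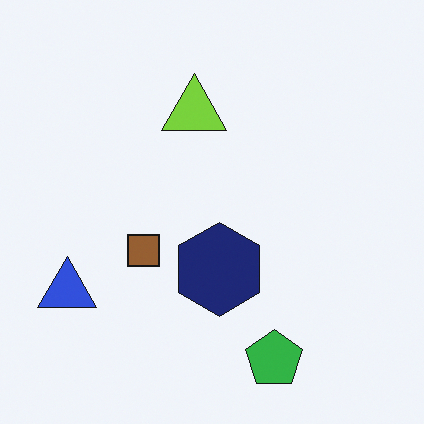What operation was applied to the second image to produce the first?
The transformation is: cropped to a modestly smaller region and rescaled.

The visible shapes are larger and the field of view is narrower; shapes near the original edges may be partly or wholly outside the frame — a crop-and-rescale.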